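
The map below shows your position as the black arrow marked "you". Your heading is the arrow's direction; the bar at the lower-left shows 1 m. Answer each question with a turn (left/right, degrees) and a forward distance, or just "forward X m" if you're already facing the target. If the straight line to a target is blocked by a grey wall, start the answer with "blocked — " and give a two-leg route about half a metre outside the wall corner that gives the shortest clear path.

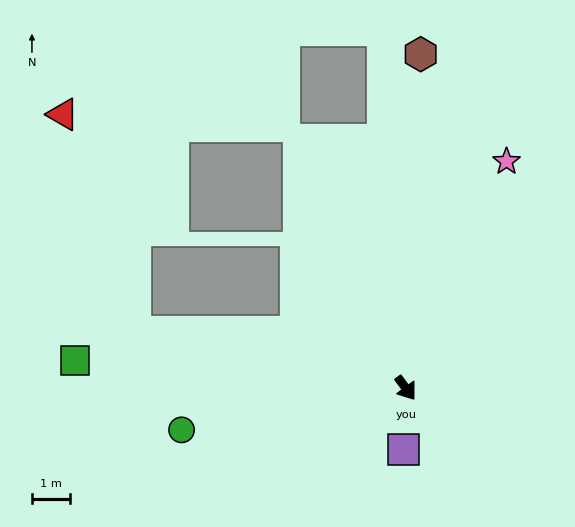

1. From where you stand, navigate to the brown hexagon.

turn left 141°, forward 8.8 m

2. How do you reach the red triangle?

blocked — turn right 138°, forward 7.3 m, then turn right 60°, forward 6.0 m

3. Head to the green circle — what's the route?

turn right 116°, forward 6.0 m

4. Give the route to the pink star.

turn left 120°, forward 6.5 m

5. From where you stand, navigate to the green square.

turn right 131°, forward 8.7 m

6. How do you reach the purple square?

turn right 39°, forward 1.6 m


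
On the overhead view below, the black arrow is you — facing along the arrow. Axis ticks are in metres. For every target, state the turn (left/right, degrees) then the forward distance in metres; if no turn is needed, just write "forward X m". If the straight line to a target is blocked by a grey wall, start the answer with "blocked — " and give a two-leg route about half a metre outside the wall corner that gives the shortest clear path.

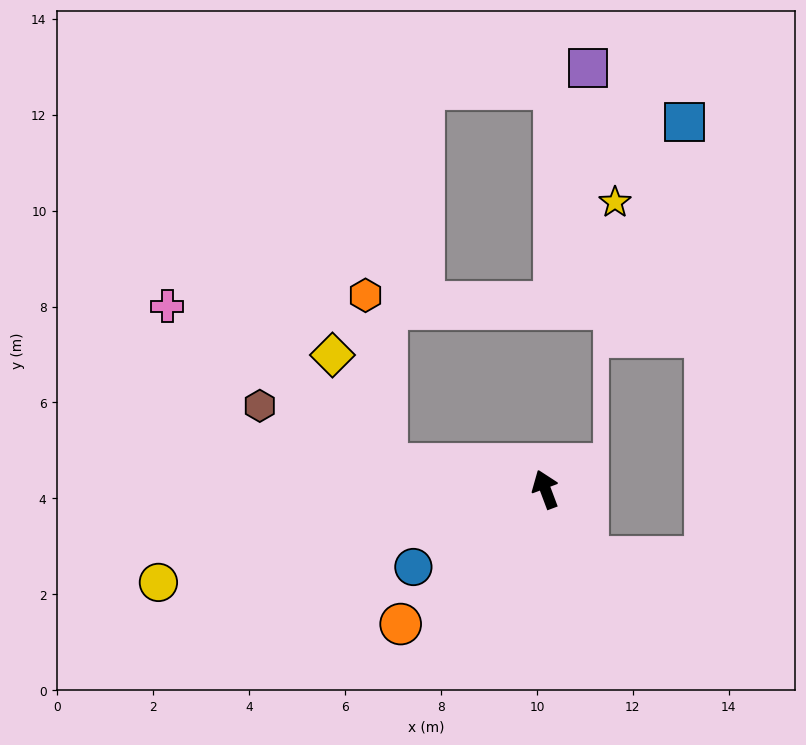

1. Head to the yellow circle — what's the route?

turn left 83°, forward 8.3 m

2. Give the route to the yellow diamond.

blocked — turn left 60°, forward 3.3 m, then turn right 54°, forward 2.5 m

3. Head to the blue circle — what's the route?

turn left 100°, forward 3.2 m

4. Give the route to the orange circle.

turn left 112°, forward 4.1 m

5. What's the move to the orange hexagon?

blocked — turn left 60°, forward 3.3 m, then turn right 73°, forward 3.5 m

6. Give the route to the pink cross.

blocked — turn left 60°, forward 3.3 m, then turn right 26°, forward 5.6 m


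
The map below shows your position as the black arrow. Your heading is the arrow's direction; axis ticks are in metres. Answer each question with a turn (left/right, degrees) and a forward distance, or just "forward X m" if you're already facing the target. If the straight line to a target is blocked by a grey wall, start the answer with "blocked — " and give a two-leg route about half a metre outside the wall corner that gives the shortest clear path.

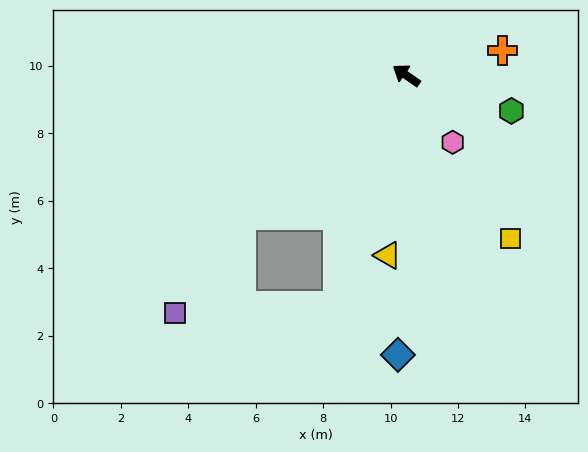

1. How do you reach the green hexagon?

turn right 164°, forward 3.3 m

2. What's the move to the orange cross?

turn right 131°, forward 2.9 m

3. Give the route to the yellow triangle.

turn left 119°, forward 5.4 m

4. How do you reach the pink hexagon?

turn left 159°, forward 2.4 m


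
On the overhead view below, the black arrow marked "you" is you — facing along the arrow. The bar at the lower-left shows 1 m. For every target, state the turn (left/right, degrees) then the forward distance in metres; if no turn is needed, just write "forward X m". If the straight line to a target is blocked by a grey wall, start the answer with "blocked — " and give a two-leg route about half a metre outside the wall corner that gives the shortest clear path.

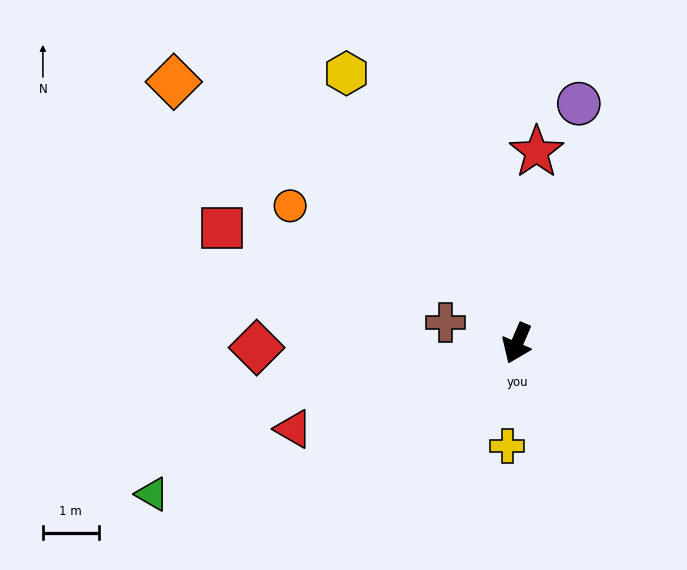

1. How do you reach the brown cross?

turn right 83°, forward 1.3 m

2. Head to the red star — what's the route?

turn right 163°, forward 3.4 m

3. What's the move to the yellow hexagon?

turn right 124°, forward 5.7 m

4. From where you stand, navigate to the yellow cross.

turn left 18°, forward 1.8 m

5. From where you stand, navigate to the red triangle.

turn right 46°, forward 4.3 m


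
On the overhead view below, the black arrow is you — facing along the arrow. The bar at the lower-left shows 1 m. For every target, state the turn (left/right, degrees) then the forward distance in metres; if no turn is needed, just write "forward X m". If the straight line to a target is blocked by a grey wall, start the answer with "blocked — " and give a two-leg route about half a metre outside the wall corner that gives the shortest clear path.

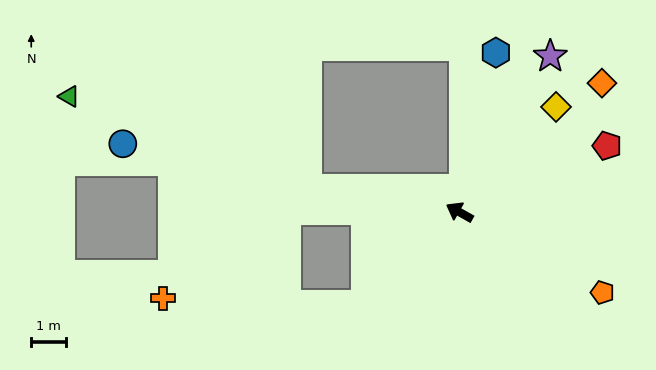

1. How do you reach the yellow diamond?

turn right 103°, forward 4.1 m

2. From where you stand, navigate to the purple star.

turn right 91°, forward 5.2 m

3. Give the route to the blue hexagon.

turn right 73°, forward 4.7 m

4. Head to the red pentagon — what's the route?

turn right 126°, forward 4.6 m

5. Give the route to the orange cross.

blocked — turn left 29°, forward 5.0 m, then turn left 36°, forward 4.4 m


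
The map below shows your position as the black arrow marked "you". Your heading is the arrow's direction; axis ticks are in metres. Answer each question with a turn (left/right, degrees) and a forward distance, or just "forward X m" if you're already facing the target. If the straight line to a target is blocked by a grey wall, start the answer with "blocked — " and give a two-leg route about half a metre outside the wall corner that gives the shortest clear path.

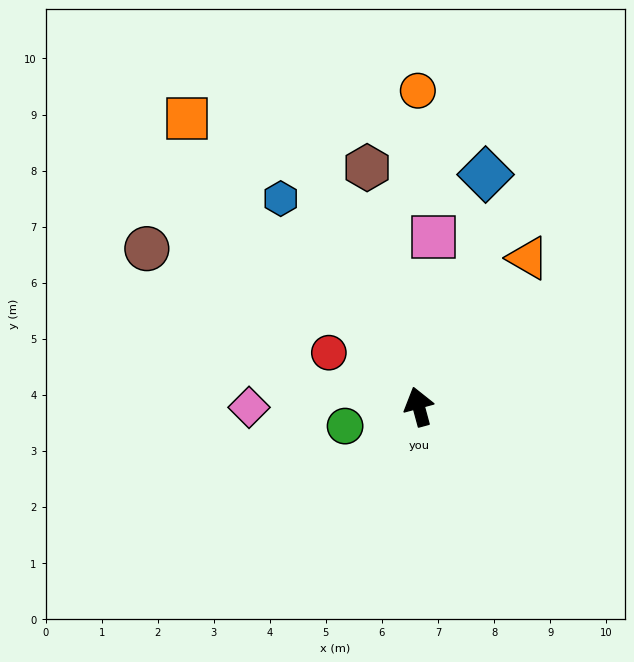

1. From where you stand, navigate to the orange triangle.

turn right 51°, forward 3.3 m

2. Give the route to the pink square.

turn right 20°, forward 3.0 m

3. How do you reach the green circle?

turn left 90°, forward 1.4 m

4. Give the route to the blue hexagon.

turn left 18°, forward 4.5 m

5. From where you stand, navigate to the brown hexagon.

turn right 3°, forward 4.4 m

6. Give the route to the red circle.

turn left 44°, forward 1.9 m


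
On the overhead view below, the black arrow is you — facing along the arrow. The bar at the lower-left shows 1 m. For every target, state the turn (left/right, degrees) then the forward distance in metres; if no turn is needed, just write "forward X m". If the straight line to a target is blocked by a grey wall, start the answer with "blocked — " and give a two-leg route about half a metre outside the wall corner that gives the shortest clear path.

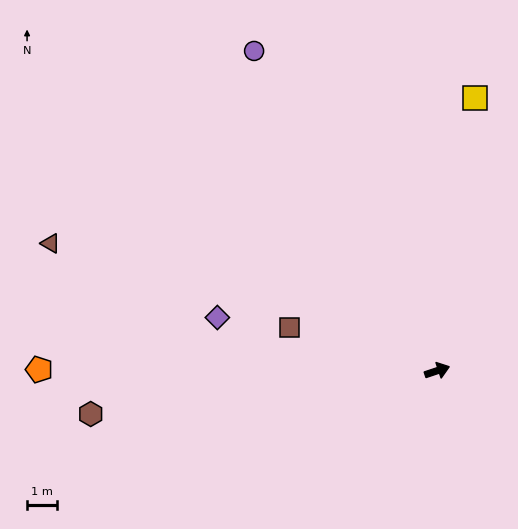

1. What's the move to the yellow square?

turn left 64°, forward 9.2 m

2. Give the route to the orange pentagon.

turn left 161°, forward 13.3 m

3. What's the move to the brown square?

turn left 145°, forward 5.1 m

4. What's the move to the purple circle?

turn left 101°, forward 12.3 m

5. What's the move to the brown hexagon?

turn left 169°, forward 11.7 m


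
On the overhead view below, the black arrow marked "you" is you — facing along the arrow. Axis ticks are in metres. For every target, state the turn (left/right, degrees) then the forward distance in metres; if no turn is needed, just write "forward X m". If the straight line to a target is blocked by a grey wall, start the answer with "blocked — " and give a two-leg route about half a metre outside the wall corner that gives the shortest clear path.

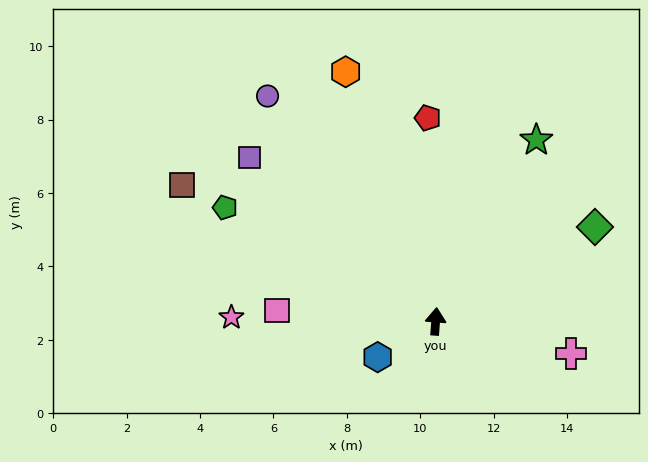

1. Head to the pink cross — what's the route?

turn right 99°, forward 3.8 m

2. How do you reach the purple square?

turn left 53°, forward 6.8 m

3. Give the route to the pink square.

turn left 90°, forward 4.3 m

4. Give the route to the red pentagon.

turn left 6°, forward 5.6 m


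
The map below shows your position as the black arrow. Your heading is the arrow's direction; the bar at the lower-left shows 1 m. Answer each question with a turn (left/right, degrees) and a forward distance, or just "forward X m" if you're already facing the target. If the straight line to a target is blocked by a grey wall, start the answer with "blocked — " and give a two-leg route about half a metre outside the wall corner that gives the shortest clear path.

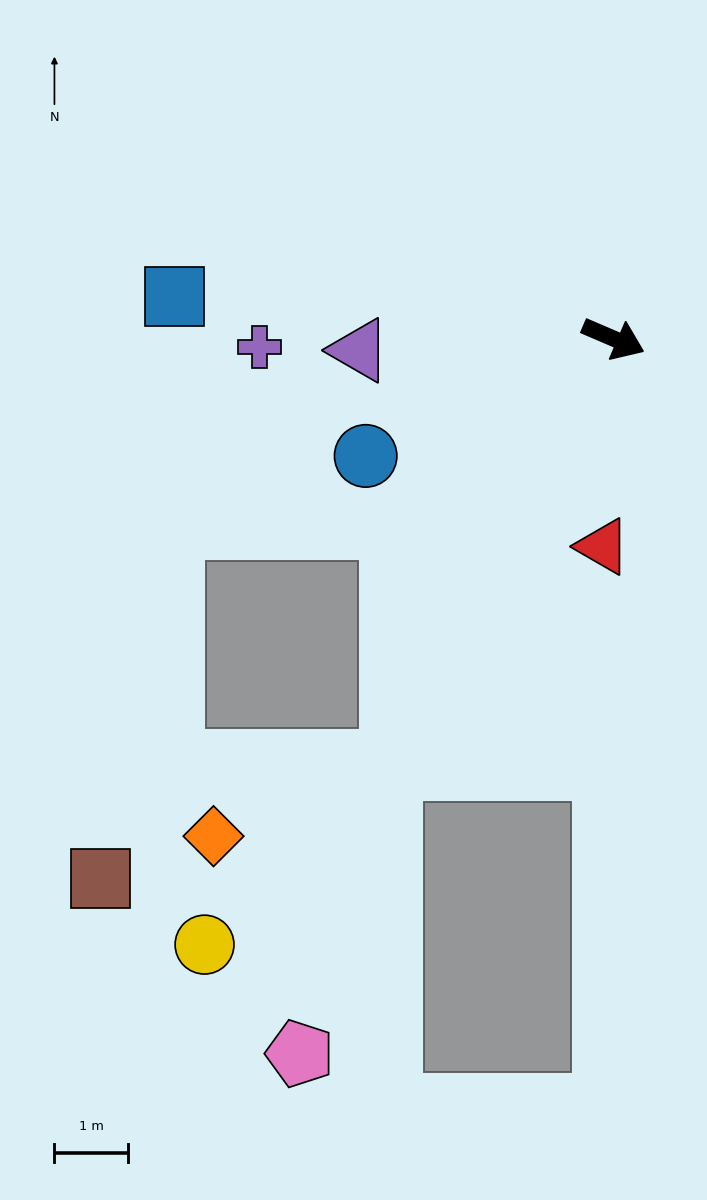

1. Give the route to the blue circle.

turn right 131°, forward 3.7 m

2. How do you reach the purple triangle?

turn right 154°, forward 3.5 m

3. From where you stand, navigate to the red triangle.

turn right 70°, forward 2.8 m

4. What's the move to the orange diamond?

blocked — turn right 95°, forward 6.5 m, then turn right 39°, forward 2.6 m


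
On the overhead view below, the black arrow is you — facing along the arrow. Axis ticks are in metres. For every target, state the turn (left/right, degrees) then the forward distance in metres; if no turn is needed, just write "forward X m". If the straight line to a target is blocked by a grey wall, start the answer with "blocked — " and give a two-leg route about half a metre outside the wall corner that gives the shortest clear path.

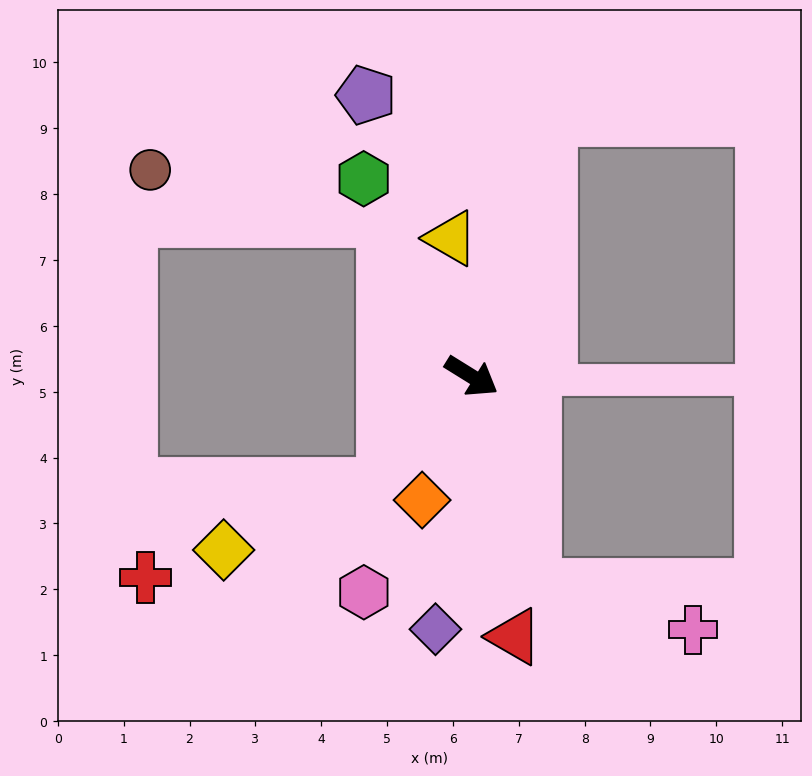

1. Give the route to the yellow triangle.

turn left 130°, forward 2.1 m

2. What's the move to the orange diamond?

turn right 80°, forward 2.0 m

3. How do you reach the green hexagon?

turn left 150°, forward 3.4 m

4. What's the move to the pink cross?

blocked — turn right 42°, forward 3.3 m, then turn left 59°, forward 2.5 m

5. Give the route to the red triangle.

turn right 49°, forward 4.0 m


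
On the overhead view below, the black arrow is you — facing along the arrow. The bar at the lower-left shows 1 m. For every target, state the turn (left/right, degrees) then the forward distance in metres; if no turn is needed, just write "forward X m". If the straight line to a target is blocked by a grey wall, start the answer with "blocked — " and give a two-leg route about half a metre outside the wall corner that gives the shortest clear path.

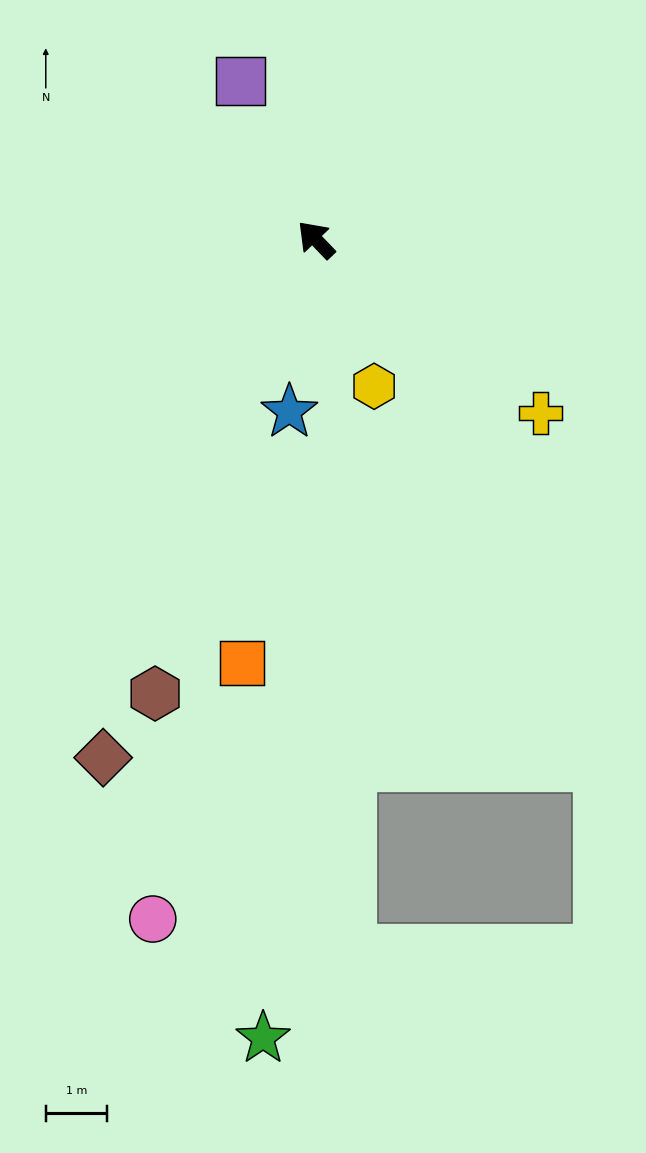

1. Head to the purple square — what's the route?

turn right 18°, forward 2.9 m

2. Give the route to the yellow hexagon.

turn left 158°, forward 2.6 m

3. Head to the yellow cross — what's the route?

turn right 171°, forward 4.6 m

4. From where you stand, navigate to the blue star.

turn left 127°, forward 2.8 m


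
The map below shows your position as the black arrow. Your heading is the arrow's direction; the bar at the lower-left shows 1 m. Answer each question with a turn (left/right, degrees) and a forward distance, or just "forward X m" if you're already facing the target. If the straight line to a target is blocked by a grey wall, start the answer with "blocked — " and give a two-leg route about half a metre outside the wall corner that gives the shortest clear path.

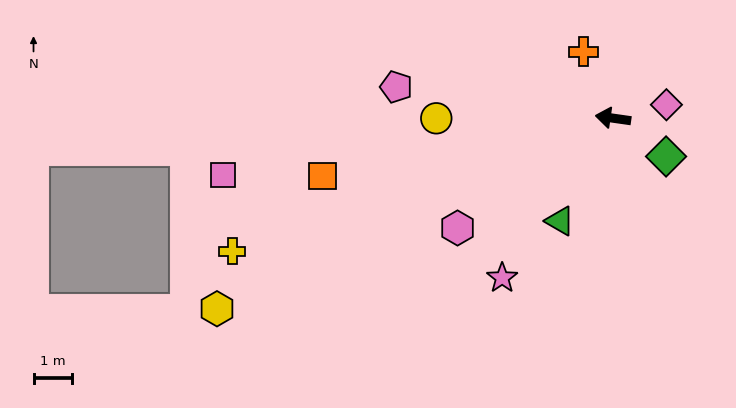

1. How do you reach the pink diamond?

turn right 158°, forward 1.4 m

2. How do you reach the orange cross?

turn right 58°, forward 1.9 m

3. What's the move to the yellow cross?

turn left 27°, forward 10.6 m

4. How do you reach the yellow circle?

turn left 8°, forward 4.6 m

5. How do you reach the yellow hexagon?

turn left 34°, forward 11.5 m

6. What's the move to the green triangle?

turn left 71°, forward 3.0 m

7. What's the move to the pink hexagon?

turn left 43°, forward 5.0 m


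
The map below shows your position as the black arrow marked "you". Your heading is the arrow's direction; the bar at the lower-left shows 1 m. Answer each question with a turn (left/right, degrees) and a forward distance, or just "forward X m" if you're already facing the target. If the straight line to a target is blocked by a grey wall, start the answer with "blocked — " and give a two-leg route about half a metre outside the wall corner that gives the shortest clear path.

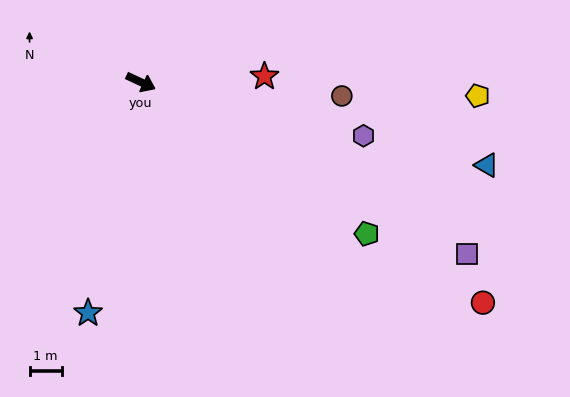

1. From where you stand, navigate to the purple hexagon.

turn left 12°, forward 7.1 m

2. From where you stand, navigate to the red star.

turn left 28°, forward 3.8 m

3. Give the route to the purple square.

turn right 3°, forward 11.5 m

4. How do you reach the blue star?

turn right 78°, forward 7.4 m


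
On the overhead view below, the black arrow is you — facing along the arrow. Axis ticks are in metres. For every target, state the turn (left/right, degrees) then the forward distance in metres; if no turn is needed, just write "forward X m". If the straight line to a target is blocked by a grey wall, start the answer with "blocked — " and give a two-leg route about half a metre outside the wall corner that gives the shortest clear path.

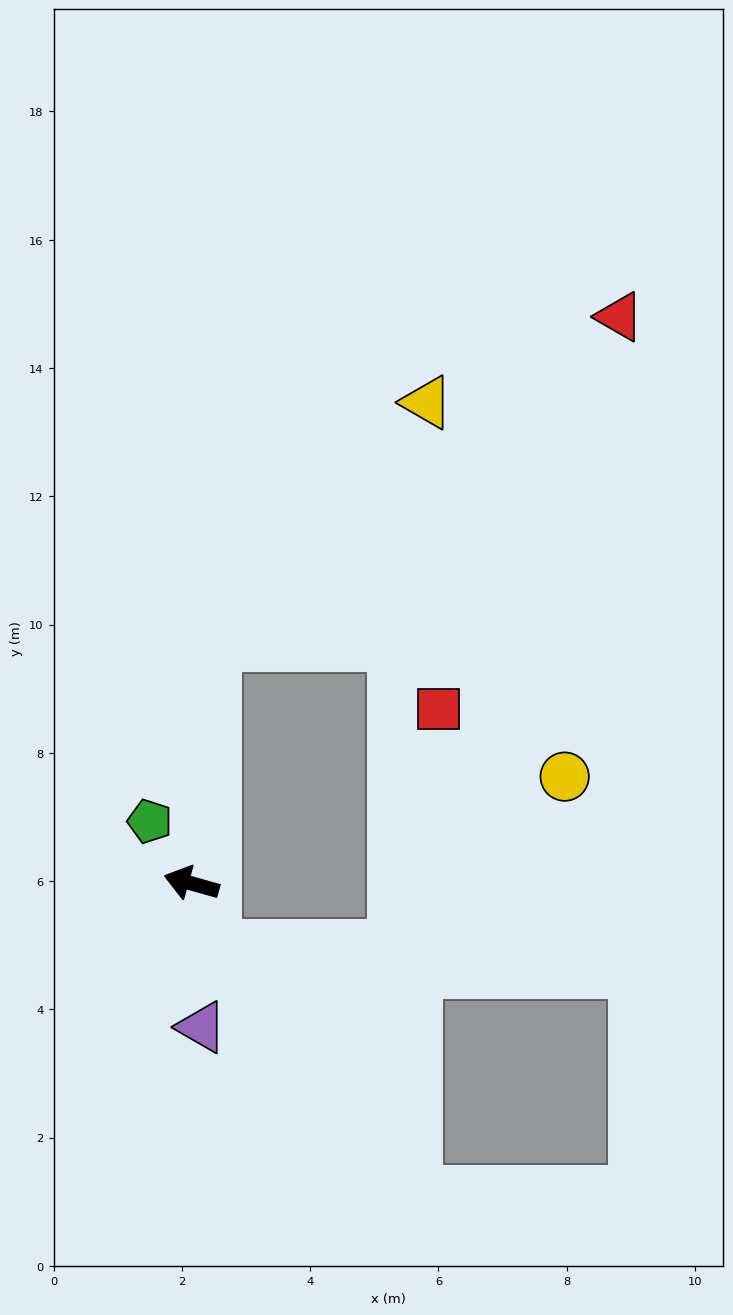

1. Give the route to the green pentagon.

turn right 40°, forward 1.2 m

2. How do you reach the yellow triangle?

blocked — turn right 80°, forward 3.7 m, then turn right 36°, forward 5.0 m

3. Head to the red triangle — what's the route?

blocked — turn right 80°, forward 3.7 m, then turn right 45°, forward 8.1 m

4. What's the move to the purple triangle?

turn left 110°, forward 2.2 m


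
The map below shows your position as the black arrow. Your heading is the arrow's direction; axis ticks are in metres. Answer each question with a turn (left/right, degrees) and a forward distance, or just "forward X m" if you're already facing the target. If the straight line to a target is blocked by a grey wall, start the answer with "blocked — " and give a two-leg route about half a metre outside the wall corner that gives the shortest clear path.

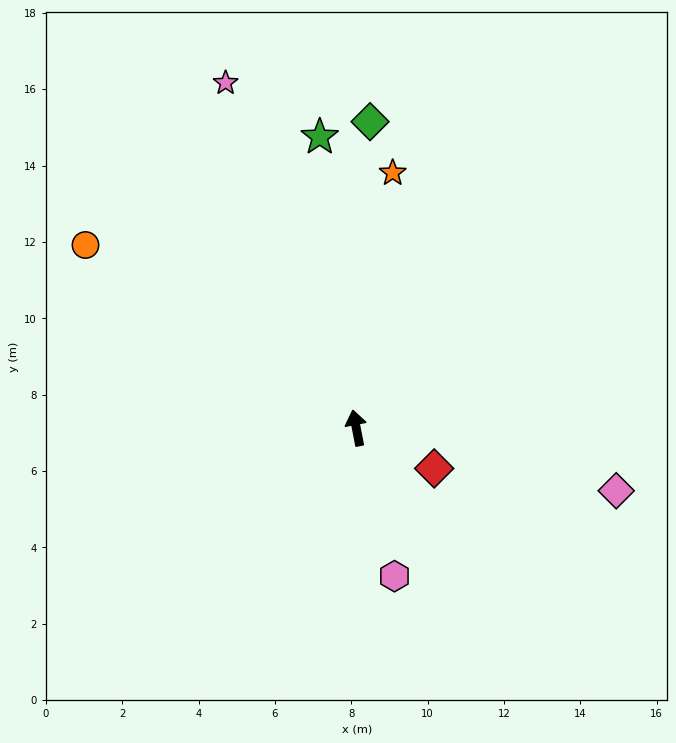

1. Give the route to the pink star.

turn left 10°, forward 9.7 m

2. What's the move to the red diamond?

turn right 128°, forward 2.3 m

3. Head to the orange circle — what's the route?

turn left 45°, forward 8.6 m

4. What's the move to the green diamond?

turn right 14°, forward 8.0 m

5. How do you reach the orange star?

turn right 19°, forward 6.7 m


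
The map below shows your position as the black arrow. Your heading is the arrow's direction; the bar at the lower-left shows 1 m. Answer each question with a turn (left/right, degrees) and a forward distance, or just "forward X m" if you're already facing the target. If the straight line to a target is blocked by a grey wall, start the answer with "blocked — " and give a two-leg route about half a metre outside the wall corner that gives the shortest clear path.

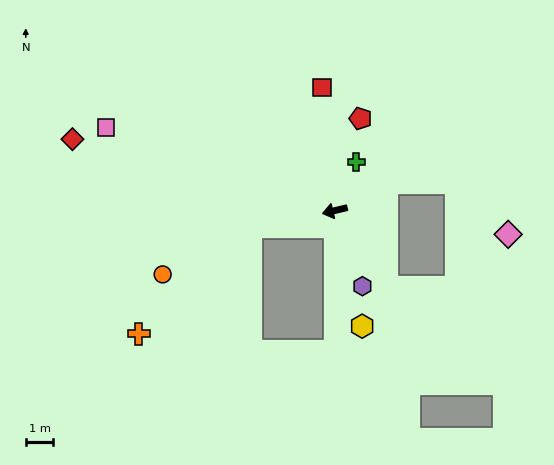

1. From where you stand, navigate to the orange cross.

blocked — turn right 3°, forward 3.1 m, then turn left 33°, forward 5.6 m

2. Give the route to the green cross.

turn right 127°, forward 1.9 m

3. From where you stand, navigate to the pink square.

turn right 33°, forward 8.8 m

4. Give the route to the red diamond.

turn right 29°, forward 9.9 m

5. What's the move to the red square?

turn right 97°, forward 4.5 m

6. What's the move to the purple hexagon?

turn left 97°, forward 2.9 m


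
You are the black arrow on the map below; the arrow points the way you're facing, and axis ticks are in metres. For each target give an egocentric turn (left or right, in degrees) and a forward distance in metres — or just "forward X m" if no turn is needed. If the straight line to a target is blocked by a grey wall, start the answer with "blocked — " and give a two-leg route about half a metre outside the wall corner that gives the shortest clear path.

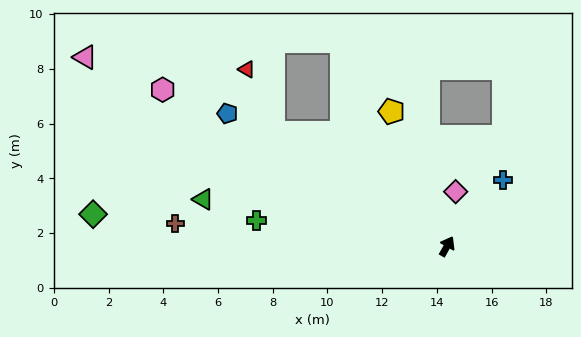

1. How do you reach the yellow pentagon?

turn left 52°, forward 5.3 m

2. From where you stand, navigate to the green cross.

turn left 112°, forward 7.0 m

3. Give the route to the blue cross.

turn right 11°, forward 3.2 m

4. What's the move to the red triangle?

blocked — turn left 86°, forward 7.6 m, then turn right 34°, forward 2.5 m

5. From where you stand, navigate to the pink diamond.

turn left 20°, forward 2.0 m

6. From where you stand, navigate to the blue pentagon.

turn left 88°, forward 9.4 m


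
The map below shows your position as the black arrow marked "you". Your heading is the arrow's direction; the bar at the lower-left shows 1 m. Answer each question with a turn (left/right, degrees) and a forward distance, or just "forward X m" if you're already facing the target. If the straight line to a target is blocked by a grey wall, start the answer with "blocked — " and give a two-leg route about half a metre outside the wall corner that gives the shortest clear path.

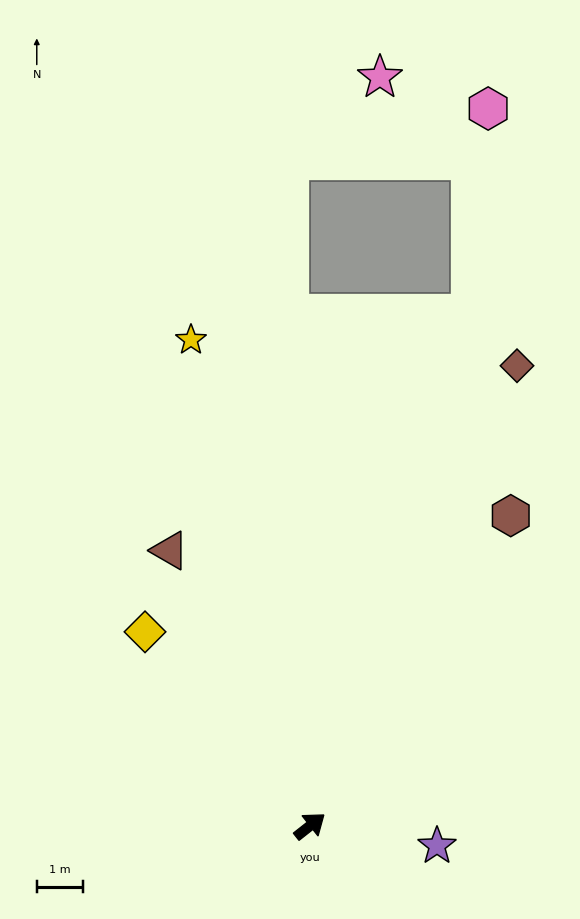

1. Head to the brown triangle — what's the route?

turn left 79°, forward 6.7 m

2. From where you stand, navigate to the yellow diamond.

turn left 92°, forward 5.5 m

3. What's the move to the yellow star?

turn left 65°, forward 10.8 m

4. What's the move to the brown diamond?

turn left 28°, forward 10.9 m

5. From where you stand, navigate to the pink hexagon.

blocked — turn left 34°, forward 11.6 m, then turn left 13°, forward 4.4 m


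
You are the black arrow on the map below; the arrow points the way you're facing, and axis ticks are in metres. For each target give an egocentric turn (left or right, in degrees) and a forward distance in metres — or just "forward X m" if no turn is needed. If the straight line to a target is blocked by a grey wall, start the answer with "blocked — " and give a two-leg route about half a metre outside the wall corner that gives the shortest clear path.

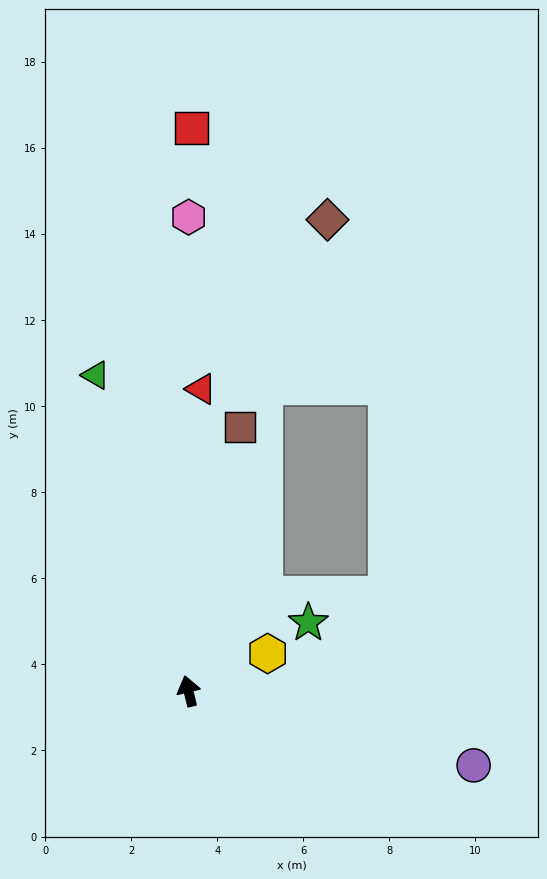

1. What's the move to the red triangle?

turn right 16°, forward 7.0 m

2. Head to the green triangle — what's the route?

turn left 3°, forward 7.6 m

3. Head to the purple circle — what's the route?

turn right 118°, forward 6.8 m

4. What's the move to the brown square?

turn right 25°, forward 6.3 m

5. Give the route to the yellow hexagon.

turn right 78°, forward 2.0 m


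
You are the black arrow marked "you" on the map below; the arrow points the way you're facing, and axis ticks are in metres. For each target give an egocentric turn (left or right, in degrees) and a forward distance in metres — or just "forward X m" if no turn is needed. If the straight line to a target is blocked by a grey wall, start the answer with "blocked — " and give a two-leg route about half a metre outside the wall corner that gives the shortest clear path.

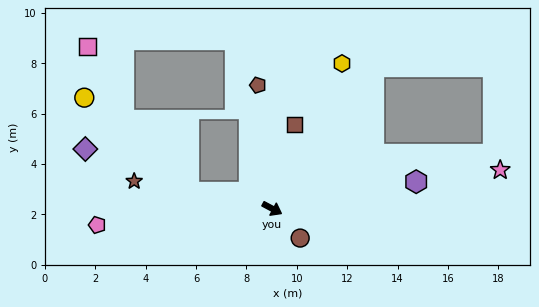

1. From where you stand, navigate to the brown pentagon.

turn left 125°, forward 4.9 m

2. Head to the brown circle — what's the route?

turn right 18°, forward 1.6 m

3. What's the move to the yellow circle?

blocked — turn right 163°, forward 3.4 m, then turn right 31°, forward 5.6 m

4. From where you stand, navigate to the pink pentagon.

turn right 147°, forward 7.0 m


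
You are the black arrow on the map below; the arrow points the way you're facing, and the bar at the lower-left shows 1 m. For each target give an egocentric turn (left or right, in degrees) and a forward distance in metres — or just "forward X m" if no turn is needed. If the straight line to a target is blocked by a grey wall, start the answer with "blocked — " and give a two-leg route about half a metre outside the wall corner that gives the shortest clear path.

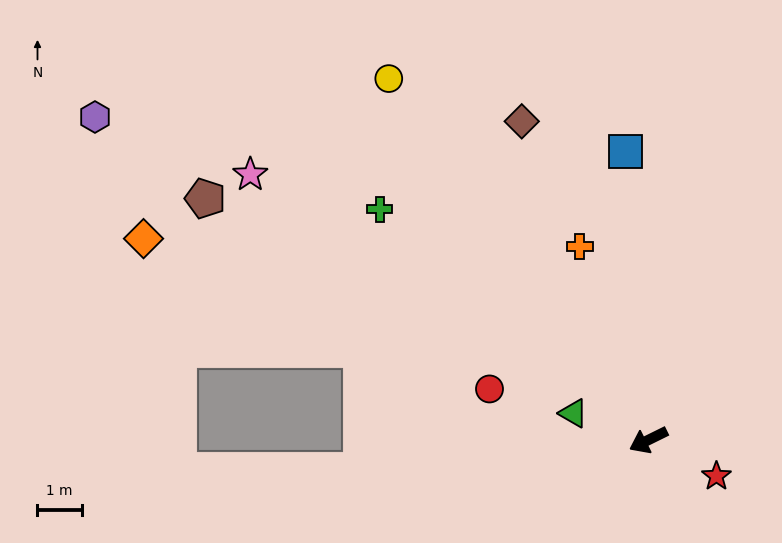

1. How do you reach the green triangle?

turn right 46°, forward 1.8 m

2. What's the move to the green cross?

turn right 67°, forward 8.0 m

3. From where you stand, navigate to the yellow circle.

turn right 81°, forward 10.0 m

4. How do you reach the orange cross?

turn right 97°, forward 4.6 m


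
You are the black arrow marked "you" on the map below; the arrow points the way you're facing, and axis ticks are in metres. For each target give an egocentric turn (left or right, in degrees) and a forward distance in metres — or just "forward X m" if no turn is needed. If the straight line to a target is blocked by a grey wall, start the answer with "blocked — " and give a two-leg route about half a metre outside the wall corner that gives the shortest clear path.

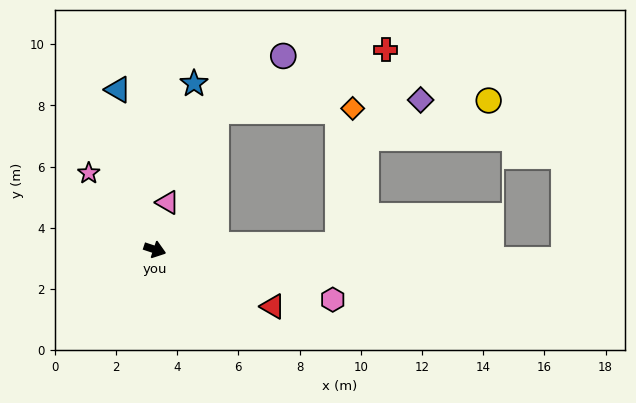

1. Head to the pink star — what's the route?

turn left 149°, forward 3.3 m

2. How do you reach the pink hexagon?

turn left 3°, forward 6.0 m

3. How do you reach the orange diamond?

blocked — turn left 20°, forward 6.0 m, then turn left 82°, forward 4.5 m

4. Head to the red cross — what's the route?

blocked — turn left 20°, forward 6.0 m, then turn left 74°, forward 6.6 m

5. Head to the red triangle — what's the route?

turn right 7°, forward 4.3 m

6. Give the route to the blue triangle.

turn left 121°, forward 5.4 m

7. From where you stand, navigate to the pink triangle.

turn left 93°, forward 1.6 m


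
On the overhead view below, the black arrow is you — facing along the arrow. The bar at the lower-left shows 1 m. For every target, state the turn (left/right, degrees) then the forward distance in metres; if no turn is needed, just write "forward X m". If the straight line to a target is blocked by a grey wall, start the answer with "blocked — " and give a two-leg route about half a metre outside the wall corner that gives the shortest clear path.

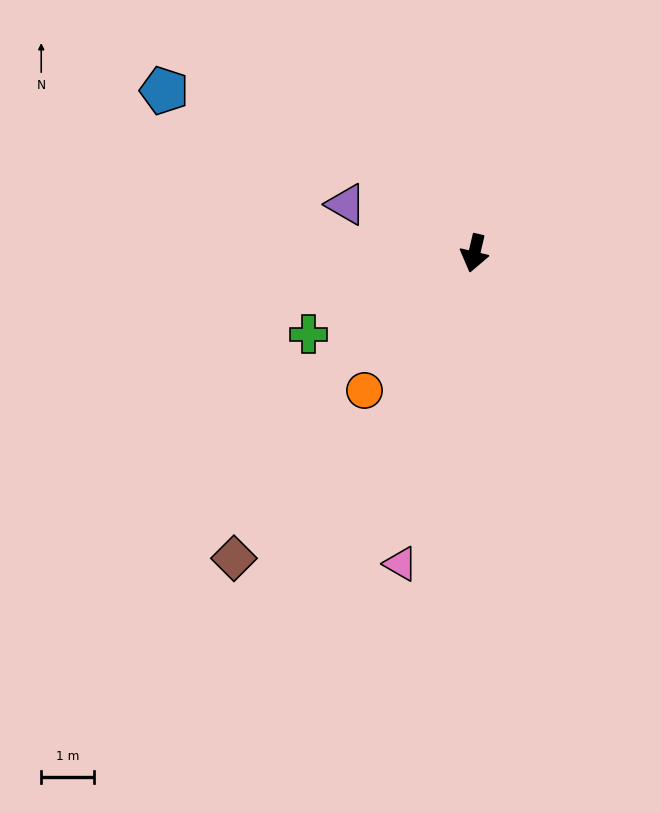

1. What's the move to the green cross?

turn right 51°, forward 3.5 m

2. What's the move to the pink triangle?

forward 6.1 m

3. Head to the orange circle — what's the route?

turn right 25°, forward 3.3 m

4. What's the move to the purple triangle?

turn right 98°, forward 2.6 m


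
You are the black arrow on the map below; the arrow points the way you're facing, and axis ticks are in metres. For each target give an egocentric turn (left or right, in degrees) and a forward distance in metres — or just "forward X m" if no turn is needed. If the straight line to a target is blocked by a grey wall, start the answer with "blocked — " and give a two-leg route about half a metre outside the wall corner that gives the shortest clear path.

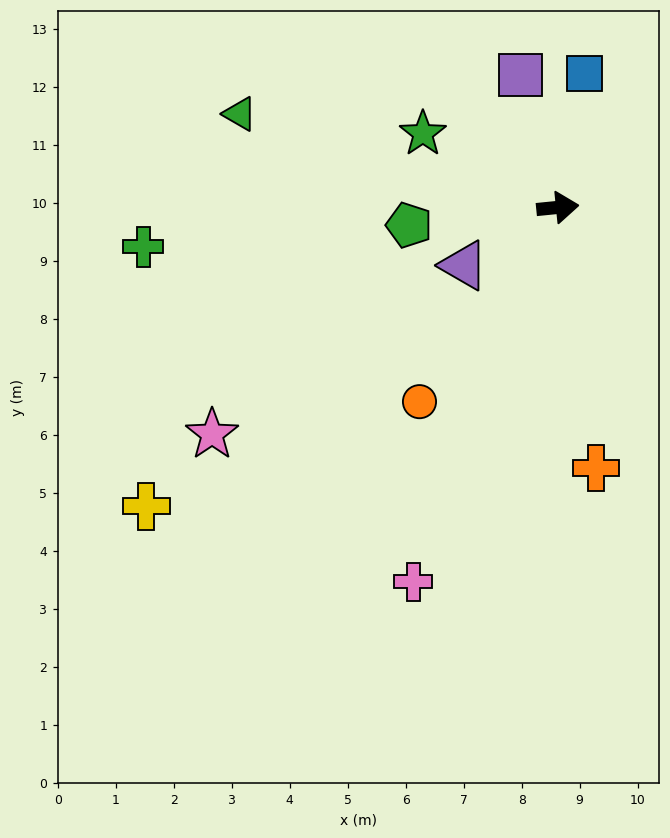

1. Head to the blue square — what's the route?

turn left 73°, forward 2.4 m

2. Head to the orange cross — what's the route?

turn right 87°, forward 4.5 m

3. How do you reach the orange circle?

turn right 131°, forward 4.1 m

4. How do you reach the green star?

turn left 146°, forward 2.7 m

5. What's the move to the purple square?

turn left 100°, forward 2.4 m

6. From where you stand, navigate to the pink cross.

turn right 117°, forward 6.9 m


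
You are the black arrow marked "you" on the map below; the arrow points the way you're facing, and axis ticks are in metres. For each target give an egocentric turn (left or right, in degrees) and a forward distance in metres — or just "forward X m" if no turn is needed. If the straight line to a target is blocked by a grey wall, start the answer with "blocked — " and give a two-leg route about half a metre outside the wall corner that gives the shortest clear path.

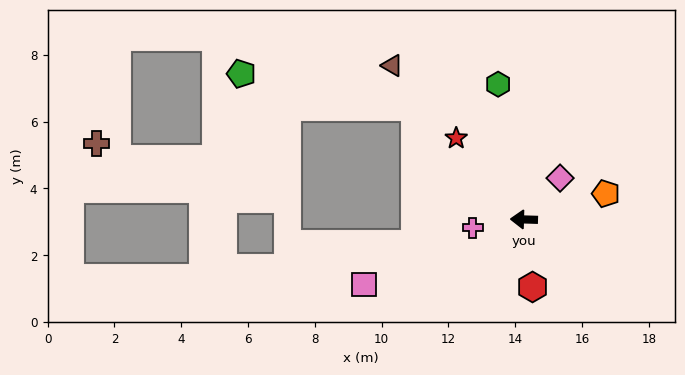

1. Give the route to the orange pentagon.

turn right 161°, forward 2.6 m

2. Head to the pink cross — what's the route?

turn left 11°, forward 1.6 m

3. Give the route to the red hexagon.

turn left 99°, forward 2.0 m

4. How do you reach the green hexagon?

turn right 78°, forward 4.1 m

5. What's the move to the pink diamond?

turn right 129°, forward 1.6 m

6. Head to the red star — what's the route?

turn right 49°, forward 3.2 m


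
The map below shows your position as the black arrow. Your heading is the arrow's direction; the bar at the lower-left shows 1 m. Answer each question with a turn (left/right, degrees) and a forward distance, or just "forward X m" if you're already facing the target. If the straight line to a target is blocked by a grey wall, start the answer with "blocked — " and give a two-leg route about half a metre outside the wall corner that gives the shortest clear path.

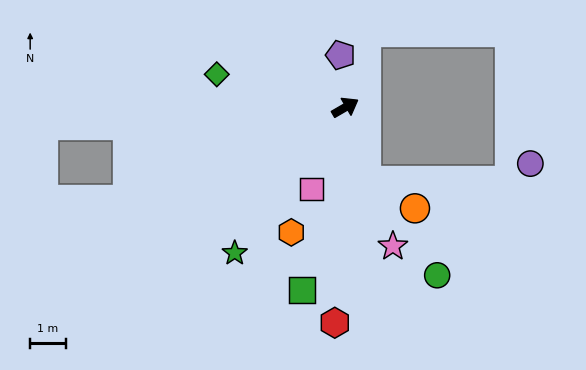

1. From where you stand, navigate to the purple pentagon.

turn left 65°, forward 1.5 m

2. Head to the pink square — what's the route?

turn right 143°, forward 2.5 m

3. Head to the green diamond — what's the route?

turn left 135°, forward 3.7 m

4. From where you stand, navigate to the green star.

turn right 157°, forward 5.1 m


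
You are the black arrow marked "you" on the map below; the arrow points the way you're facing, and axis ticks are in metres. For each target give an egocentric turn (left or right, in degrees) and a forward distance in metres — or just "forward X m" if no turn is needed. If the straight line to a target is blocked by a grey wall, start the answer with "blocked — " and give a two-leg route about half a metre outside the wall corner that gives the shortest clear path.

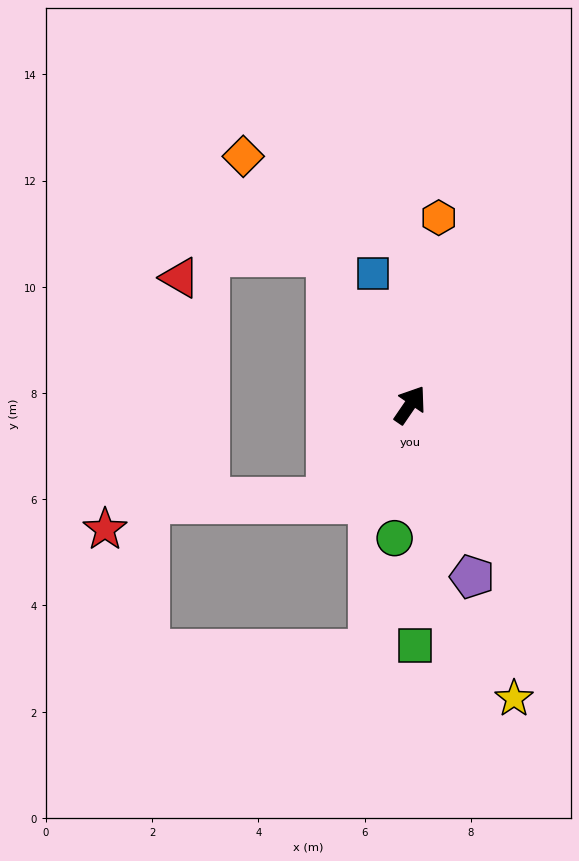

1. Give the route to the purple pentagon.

turn right 126°, forward 3.4 m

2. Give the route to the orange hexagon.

turn left 26°, forward 3.6 m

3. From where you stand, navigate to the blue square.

turn left 50°, forward 2.6 m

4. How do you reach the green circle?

turn right 152°, forward 2.5 m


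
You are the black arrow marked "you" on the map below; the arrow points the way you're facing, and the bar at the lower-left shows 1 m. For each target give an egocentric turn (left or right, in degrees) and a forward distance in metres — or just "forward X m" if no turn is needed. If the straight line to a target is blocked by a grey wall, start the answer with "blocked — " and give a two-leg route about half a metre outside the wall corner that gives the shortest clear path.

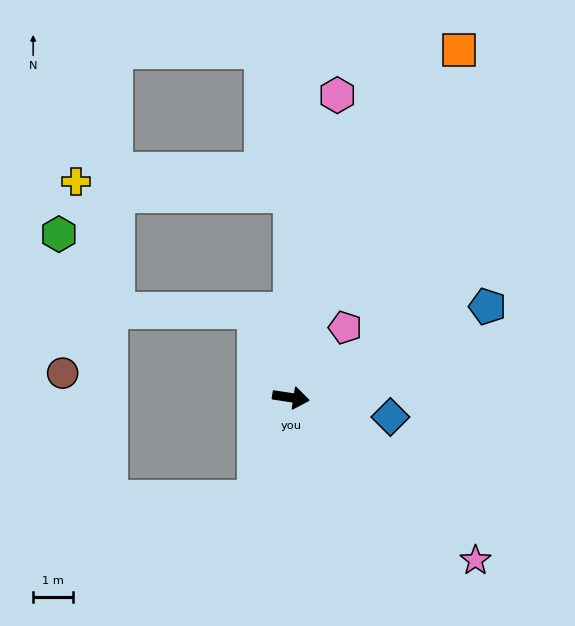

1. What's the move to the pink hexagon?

turn left 90°, forward 7.6 m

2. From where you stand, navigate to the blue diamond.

turn right 2°, forward 2.5 m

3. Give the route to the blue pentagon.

turn left 34°, forward 5.4 m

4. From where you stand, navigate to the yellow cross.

blocked — turn left 99°, forward 5.0 m, then turn left 86°, forward 5.3 m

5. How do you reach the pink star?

turn right 33°, forward 6.1 m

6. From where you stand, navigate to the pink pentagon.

turn left 61°, forward 2.2 m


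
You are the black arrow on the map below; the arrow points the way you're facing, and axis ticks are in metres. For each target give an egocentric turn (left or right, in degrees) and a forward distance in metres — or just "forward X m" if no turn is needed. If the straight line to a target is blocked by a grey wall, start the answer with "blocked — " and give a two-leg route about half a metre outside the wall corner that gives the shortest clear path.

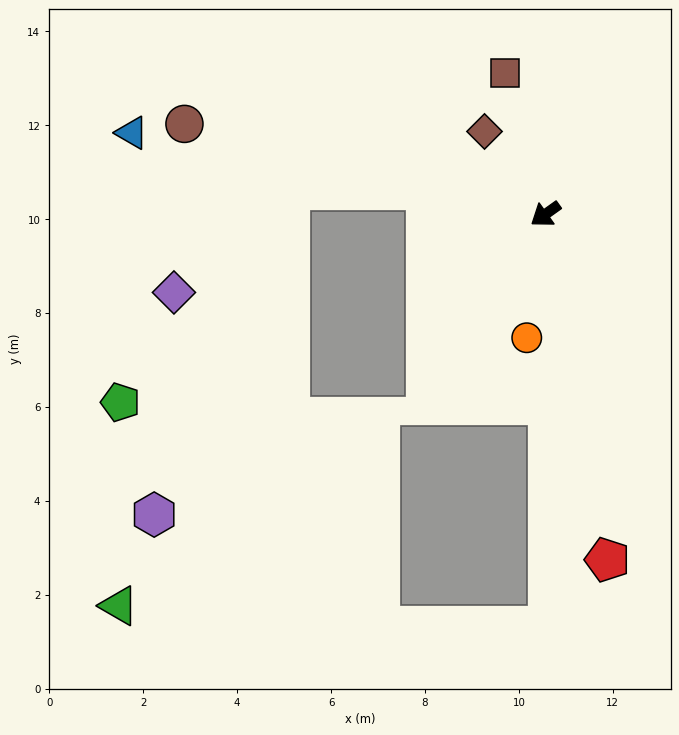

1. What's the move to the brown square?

turn right 110°, forward 3.1 m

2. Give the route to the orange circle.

turn left 46°, forward 2.7 m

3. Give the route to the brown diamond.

turn right 89°, forward 2.2 m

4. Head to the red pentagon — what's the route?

turn left 65°, forward 7.5 m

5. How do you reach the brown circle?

turn right 50°, forward 7.9 m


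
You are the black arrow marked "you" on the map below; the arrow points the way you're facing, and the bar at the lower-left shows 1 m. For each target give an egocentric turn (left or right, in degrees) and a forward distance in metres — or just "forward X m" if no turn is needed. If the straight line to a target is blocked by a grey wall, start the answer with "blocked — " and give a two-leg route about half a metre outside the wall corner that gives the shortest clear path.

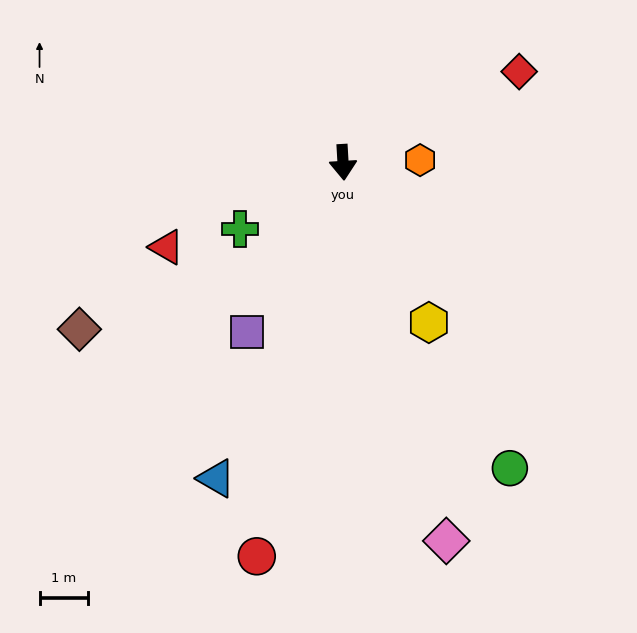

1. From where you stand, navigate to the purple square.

turn right 33°, forward 4.0 m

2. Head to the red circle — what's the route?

turn right 16°, forward 8.3 m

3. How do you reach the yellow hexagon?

turn left 25°, forward 3.7 m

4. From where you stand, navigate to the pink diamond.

turn left 12°, forward 8.1 m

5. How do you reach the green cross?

turn right 60°, forward 2.5 m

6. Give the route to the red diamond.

turn left 114°, forward 4.1 m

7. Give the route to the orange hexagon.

turn left 88°, forward 1.6 m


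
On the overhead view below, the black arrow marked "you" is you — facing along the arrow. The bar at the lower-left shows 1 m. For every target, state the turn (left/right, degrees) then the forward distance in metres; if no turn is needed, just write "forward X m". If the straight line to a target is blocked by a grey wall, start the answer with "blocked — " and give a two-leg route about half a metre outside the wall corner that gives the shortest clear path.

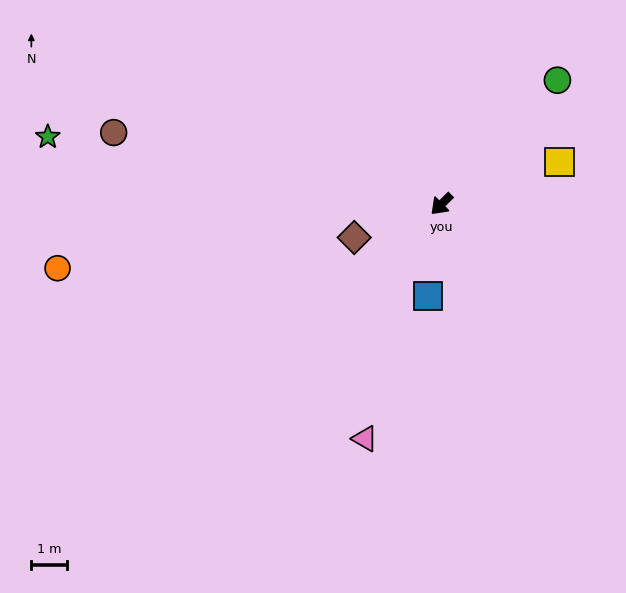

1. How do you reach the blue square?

turn left 37°, forward 2.6 m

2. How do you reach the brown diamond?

turn right 24°, forward 2.7 m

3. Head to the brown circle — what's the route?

turn right 57°, forward 9.5 m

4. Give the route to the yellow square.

turn left 155°, forward 3.6 m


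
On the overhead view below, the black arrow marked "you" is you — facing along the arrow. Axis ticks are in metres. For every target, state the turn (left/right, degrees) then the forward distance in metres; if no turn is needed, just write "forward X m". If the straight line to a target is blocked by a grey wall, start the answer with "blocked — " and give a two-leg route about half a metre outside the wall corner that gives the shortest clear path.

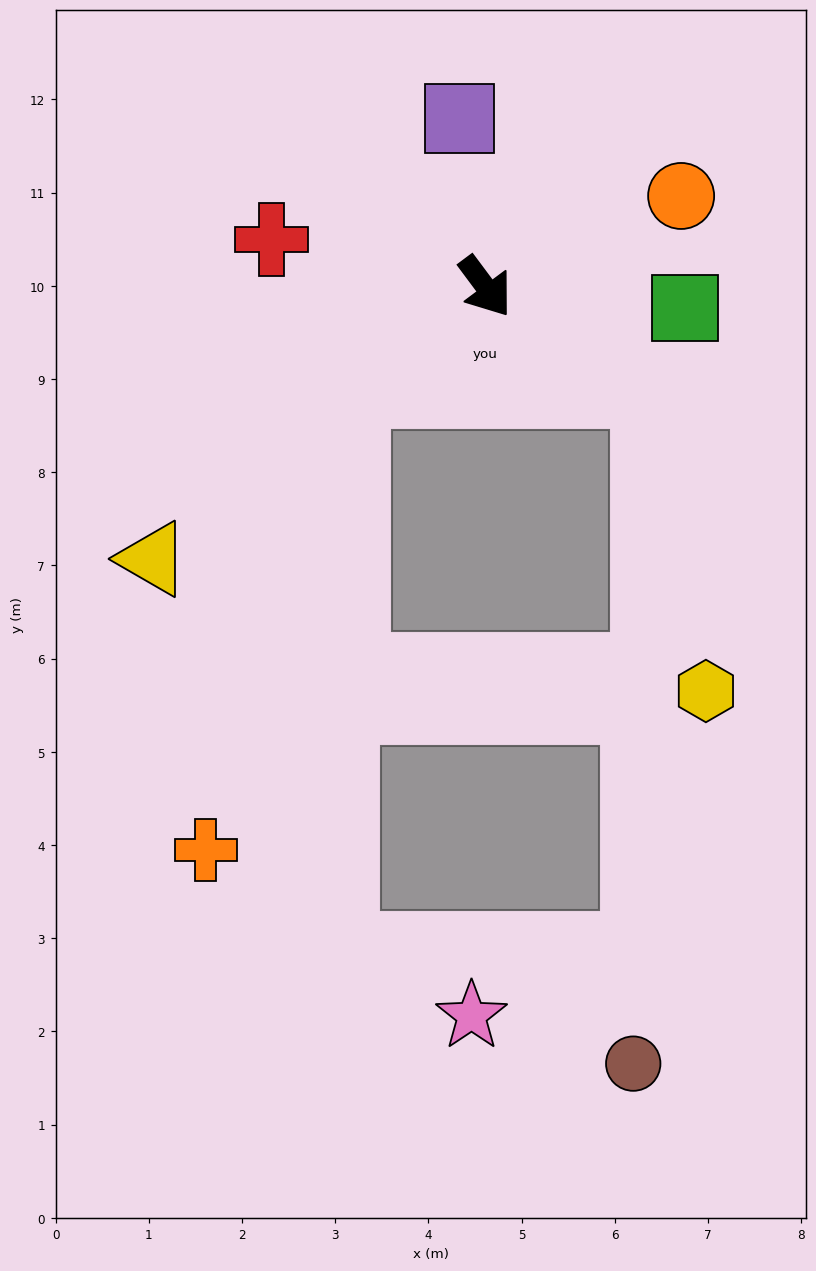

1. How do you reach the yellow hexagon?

blocked — turn left 22°, forward 2.1 m, then turn right 48°, forward 3.3 m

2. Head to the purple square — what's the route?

turn left 152°, forward 1.8 m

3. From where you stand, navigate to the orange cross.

blocked — turn right 90°, forward 1.8 m, then turn left 36°, forward 5.2 m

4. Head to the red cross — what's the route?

turn right 139°, forward 2.4 m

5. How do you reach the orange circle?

turn left 78°, forward 2.3 m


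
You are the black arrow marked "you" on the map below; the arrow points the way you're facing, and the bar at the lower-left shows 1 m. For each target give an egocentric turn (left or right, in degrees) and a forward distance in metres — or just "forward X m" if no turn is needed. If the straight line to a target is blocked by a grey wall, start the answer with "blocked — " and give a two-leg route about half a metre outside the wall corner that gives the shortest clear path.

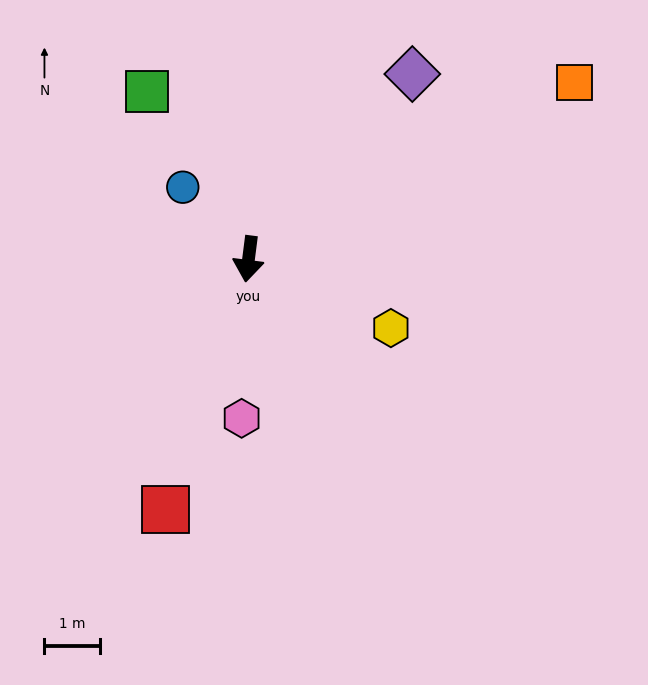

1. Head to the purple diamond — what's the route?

turn left 146°, forward 4.4 m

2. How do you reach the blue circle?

turn right 130°, forward 1.7 m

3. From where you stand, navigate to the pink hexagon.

turn left 5°, forward 2.9 m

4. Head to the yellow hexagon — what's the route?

turn left 71°, forward 2.8 m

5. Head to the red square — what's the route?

turn right 11°, forward 4.7 m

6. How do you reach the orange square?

turn left 126°, forward 6.6 m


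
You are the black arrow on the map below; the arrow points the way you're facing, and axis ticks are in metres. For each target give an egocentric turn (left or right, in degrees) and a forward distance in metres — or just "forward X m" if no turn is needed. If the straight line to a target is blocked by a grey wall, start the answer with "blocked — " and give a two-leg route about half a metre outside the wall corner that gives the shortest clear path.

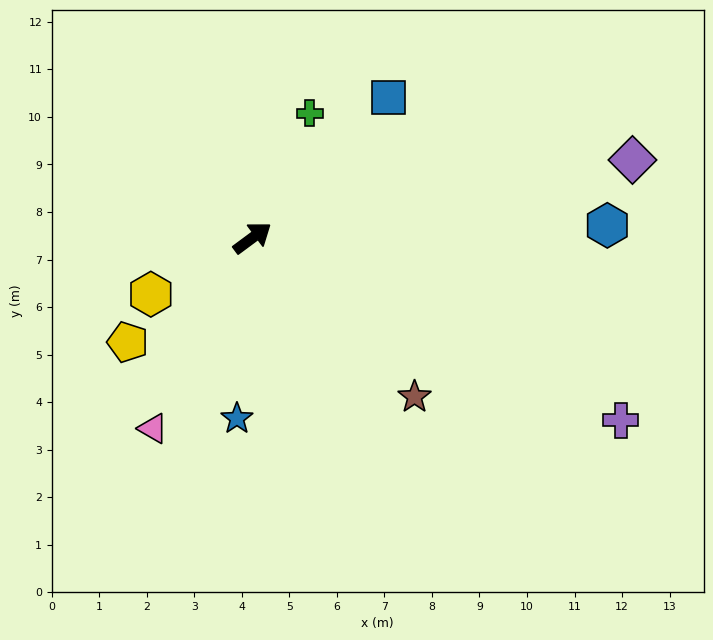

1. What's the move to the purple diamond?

turn right 25°, forward 8.2 m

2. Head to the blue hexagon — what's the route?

turn right 35°, forward 7.5 m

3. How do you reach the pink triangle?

turn right 154°, forward 4.5 m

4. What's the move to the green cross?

turn left 29°, forward 2.9 m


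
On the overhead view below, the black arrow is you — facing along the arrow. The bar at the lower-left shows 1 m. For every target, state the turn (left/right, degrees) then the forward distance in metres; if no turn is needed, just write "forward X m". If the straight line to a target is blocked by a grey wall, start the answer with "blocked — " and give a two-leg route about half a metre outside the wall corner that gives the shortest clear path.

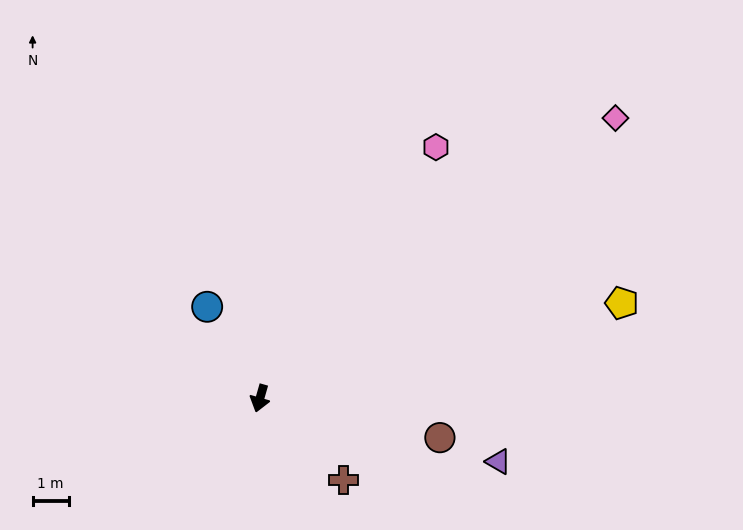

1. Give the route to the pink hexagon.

turn left 161°, forward 8.5 m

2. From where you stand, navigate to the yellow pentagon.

turn left 121°, forward 10.4 m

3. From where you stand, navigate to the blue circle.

turn right 134°, forward 2.9 m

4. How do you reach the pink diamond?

turn left 144°, forward 12.5 m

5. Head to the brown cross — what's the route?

turn left 62°, forward 3.2 m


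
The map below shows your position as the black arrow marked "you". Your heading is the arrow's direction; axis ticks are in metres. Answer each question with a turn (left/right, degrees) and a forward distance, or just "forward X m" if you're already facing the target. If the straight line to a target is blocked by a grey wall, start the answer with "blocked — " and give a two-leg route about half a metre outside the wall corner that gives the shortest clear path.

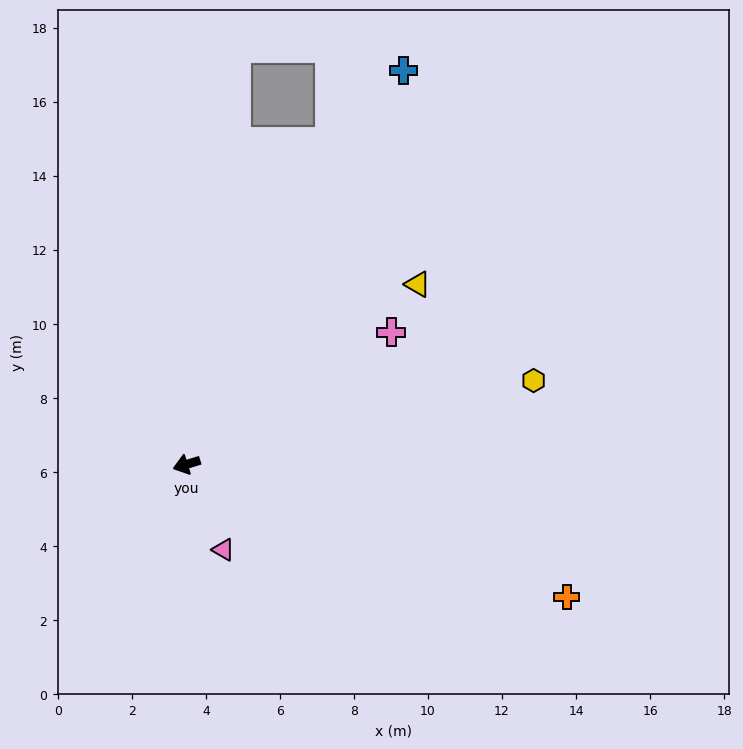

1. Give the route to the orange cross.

turn left 144°, forward 10.9 m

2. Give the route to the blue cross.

turn right 136°, forward 12.1 m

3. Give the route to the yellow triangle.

turn right 159°, forward 7.9 m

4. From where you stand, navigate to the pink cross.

turn right 164°, forward 6.6 m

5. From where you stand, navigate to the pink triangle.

turn left 96°, forward 2.5 m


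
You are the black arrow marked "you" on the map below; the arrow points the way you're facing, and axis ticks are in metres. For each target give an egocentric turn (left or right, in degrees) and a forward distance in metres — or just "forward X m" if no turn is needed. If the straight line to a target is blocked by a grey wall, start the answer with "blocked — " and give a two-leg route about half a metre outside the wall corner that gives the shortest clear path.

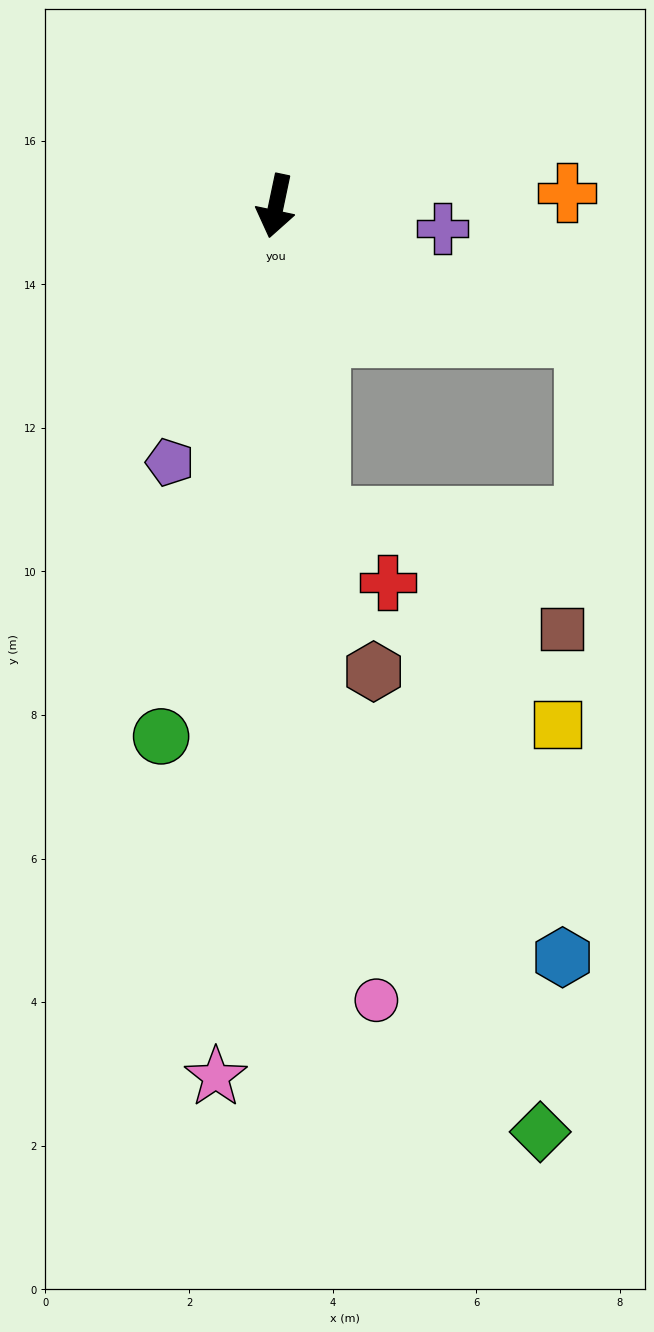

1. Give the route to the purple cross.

turn left 94°, forward 2.3 m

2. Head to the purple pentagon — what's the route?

turn right 11°, forward 3.9 m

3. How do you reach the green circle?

forward 7.6 m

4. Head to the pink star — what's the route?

turn left 8°, forward 12.2 m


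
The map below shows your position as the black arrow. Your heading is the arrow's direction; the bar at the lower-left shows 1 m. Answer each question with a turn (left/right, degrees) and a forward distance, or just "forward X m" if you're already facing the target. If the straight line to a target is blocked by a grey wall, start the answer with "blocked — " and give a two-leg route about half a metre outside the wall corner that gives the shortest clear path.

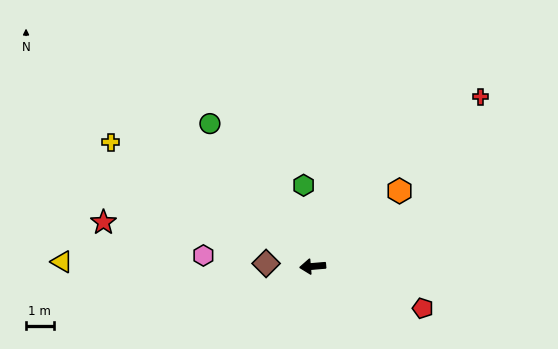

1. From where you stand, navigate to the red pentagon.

turn left 154°, forward 4.3 m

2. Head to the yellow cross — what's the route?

turn right 36°, forward 8.6 m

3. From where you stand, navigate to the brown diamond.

turn right 8°, forward 1.7 m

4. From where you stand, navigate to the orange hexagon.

turn right 144°, forward 4.2 m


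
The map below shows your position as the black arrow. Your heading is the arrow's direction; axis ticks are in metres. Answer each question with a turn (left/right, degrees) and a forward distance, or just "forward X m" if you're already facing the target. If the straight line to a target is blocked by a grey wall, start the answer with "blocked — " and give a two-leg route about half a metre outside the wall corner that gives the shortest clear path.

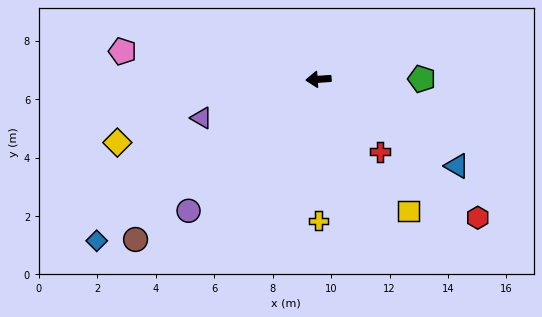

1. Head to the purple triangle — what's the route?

turn left 14°, forward 4.2 m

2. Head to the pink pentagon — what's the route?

turn right 12°, forward 6.8 m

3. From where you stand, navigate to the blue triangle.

turn left 144°, forward 5.6 m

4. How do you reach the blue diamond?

turn left 32°, forward 9.4 m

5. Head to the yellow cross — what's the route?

turn left 86°, forward 4.8 m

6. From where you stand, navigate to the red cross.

turn left 127°, forward 3.2 m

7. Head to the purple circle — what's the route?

turn left 42°, forward 6.3 m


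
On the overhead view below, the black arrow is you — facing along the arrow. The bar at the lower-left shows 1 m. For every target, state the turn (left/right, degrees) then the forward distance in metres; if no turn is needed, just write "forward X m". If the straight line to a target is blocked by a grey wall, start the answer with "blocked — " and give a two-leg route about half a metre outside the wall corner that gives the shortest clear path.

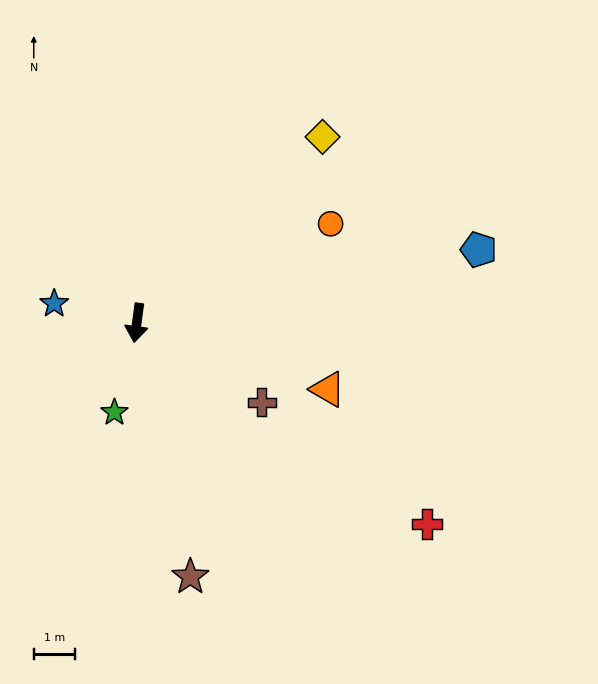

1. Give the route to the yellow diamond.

turn left 143°, forward 6.3 m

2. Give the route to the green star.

turn right 6°, forward 2.2 m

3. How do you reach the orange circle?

turn left 125°, forward 5.2 m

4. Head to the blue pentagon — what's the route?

turn left 110°, forward 8.4 m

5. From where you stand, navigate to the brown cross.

turn left 65°, forward 3.6 m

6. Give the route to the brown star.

turn left 20°, forward 6.2 m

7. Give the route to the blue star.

turn right 95°, forward 2.0 m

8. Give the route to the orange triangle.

turn left 79°, forward 4.9 m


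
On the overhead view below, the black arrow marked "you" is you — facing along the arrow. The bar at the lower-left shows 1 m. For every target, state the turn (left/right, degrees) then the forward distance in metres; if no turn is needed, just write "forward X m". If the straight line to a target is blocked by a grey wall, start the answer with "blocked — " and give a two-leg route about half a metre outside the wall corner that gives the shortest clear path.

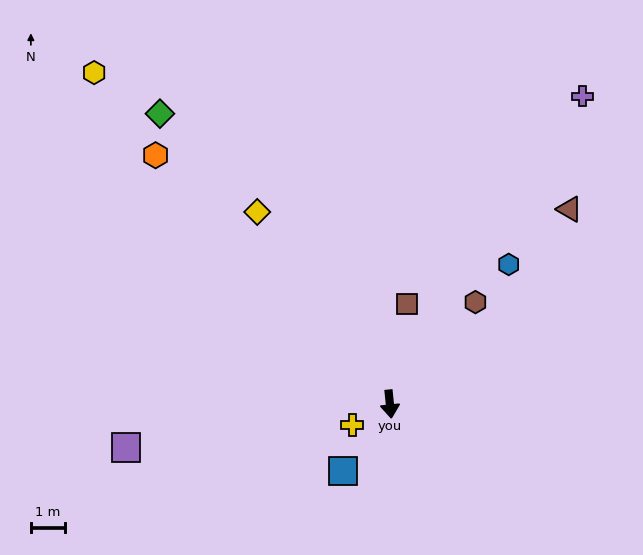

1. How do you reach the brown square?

turn left 164°, forward 3.0 m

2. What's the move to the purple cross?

turn left 142°, forward 10.7 m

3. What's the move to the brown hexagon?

turn left 134°, forward 3.9 m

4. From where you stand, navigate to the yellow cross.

turn right 67°, forward 1.3 m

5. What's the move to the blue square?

turn right 41°, forward 2.4 m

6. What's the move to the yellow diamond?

turn right 151°, forward 6.9 m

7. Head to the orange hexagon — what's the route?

turn right 143°, forward 10.1 m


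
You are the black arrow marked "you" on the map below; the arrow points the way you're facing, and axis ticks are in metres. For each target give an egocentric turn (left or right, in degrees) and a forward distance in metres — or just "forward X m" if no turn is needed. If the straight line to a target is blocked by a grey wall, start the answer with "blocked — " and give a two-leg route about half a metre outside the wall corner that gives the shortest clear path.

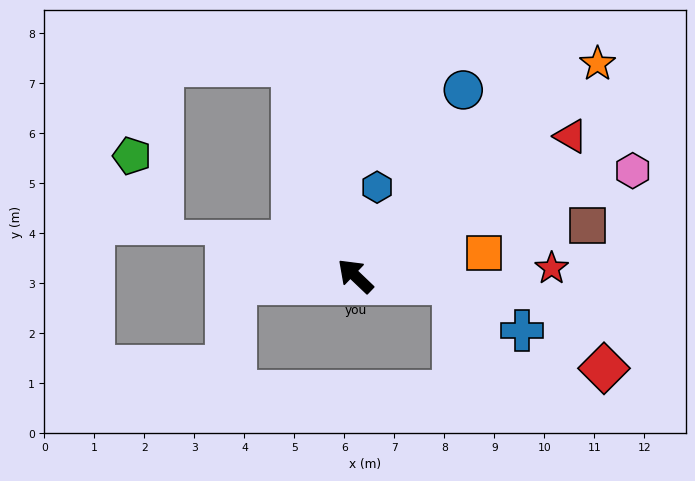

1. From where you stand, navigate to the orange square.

turn right 126°, forward 2.6 m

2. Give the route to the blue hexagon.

turn right 60°, forward 1.8 m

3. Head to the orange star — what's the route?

turn right 95°, forward 6.4 m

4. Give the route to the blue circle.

turn right 76°, forward 4.3 m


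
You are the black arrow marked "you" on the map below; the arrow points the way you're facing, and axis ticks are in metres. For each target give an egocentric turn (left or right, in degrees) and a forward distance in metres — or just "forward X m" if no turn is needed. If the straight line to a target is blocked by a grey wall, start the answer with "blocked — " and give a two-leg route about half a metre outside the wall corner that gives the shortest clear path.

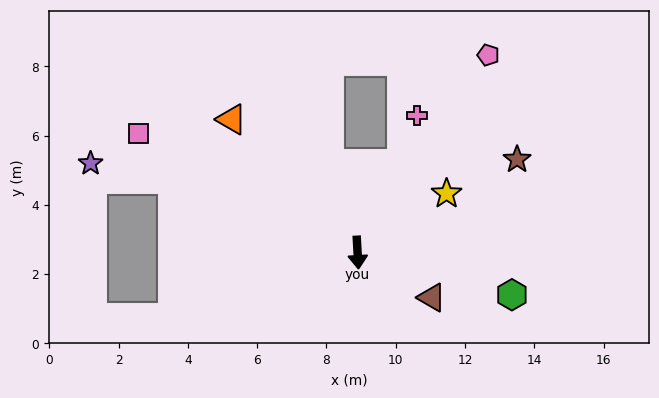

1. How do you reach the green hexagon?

turn left 72°, forward 4.6 m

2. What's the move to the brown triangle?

turn left 56°, forward 2.5 m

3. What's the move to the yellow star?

turn left 120°, forward 3.1 m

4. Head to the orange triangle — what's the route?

turn right 140°, forward 5.3 m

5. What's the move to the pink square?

turn right 122°, forward 7.2 m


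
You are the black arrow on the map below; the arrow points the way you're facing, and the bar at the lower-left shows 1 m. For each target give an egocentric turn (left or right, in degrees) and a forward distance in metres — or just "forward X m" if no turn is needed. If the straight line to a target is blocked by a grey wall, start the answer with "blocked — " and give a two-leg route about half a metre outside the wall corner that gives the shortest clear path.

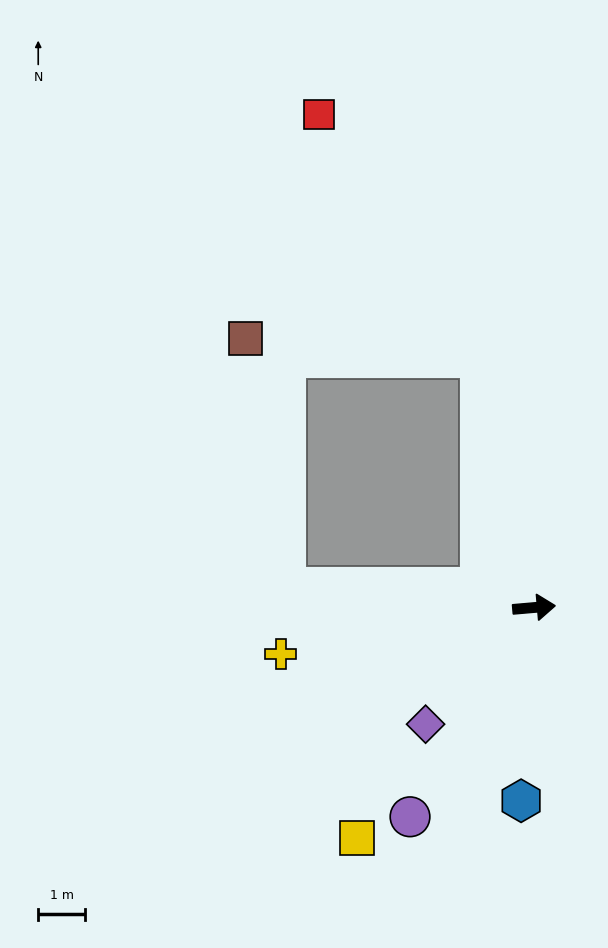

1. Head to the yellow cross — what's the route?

turn right 175°, forward 5.5 m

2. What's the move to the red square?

blocked — turn left 97°, forward 5.4 m, then turn left 22°, forward 6.2 m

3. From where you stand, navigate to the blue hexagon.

turn right 99°, forward 4.1 m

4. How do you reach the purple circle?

turn right 126°, forward 5.2 m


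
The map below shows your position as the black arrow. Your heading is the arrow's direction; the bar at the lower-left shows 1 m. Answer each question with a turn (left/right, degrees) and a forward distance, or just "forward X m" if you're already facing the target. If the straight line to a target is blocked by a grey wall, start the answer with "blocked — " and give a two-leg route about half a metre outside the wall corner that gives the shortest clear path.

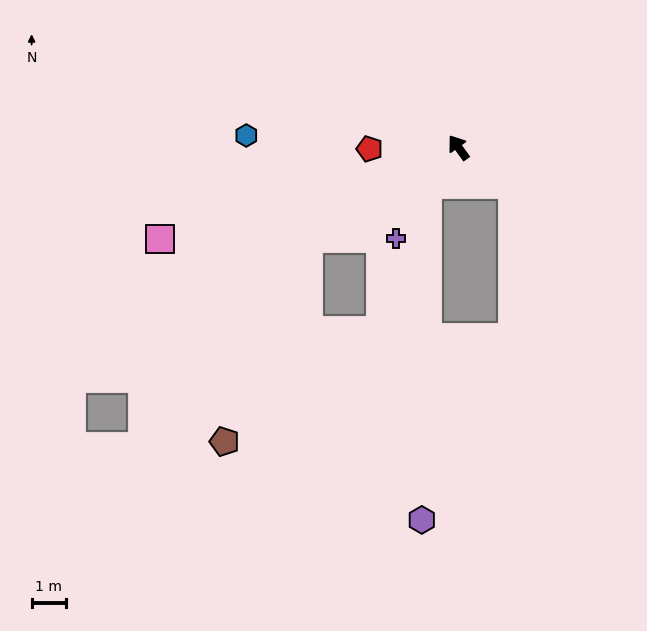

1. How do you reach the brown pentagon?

blocked — turn left 86°, forward 5.2 m, then turn left 36°, forward 6.4 m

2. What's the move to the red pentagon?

turn left 55°, forward 2.6 m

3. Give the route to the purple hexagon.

blocked — turn left 105°, forward 1.4 m, then turn left 38°, forward 9.8 m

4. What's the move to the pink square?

turn left 71°, forward 9.2 m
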